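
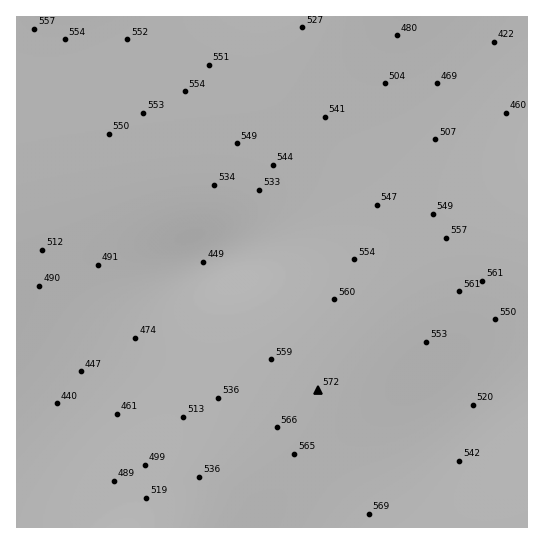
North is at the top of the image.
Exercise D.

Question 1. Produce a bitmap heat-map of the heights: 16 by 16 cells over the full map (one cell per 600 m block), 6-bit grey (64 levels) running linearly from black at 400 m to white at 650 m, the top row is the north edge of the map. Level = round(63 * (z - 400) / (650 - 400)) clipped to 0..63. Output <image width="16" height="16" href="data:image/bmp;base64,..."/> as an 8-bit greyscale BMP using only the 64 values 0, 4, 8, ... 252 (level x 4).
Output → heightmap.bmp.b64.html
<image width="16" height="16" href="data:image/bmp;base64,Qk02BQAAAAAAADYEAAAoAAAAEAAAABAAAAABAAgAAAAAAAABAAATCwAAEwsAAAABAAAAAAAAAAAAAAEBAQACAgIAAwMDAAQEBAAFBQUABgYGAAcHBwAICAgACQkJAAoKCgALCwsADAwMAA0NDQAODg4ADw8PABAQEAAREREAEhISABMTEwAUFBQAFRUVABYWFgAXFxcAGBgYABkZGQAaGhoAGxsbABwcHAAdHR0AHh4eAB8fHwAgICAAISEhACIiIgAjIyMAJCQkACUlJQAmJiYAJycnACgoKAApKSkAKioqACsrKwAsLCwALS0tAC4uLgAvLy8AMDAwADExMQAyMjIAMzMzADQ0NAA1NTUANjY2ADc3NwA4ODgAOTk5ADo6OgA7OzsAPDw8AD09PQA+Pj4APz8/AEBAQABBQUEAQkJCAENDQwBEREQARUVFAEZGRgBHR0cASEhIAElJSQBKSkoAS0tLAExMTABNTU0ATk5OAE9PTwBQUFAAUVFRAFJSUgBTU1MAVFRUAFVVVQBWVlYAV1dXAFhYWABZWVkAWlpaAFtbWwBcXFwAXV1dAF5eXgBfX18AYGBgAGFhYQBiYmIAY2NjAGRkZABlZWUAZmZmAGdnZwBoaGgAaWlpAGpqagBra2sAbGxsAG1tbQBubm4Ab29vAHBwcABxcXEAcnJyAHNzcwB0dHQAdXV1AHZ2dgB3d3cAeHh4AHl5eQB6enoAe3t7AHx8fAB9fX0Afn5+AH9/fwCAgIAAgYGBAIKCggCDg4MAhISEAIWFhQCGhoYAh4eHAIiIiACJiYkAioqKAIuLiwCMjIwAjY2NAI6OjgCPj48AkJCQAJGRkQCSkpIAk5OTAJSUlACVlZUAlpaWAJeXlwCYmJgAmZmZAJqamgCbm5sAnJycAJ2dnQCenp4An5+fAKCgoAChoaEAoqKiAKOjowCkpKQApaWlAKampgCnp6cAqKioAKmpqQCqqqoAq6urAKysrACtra0Arq6uAK+vrwCwsLAAsbGxALKysgCzs7MAtLS0ALW1tQC2trYAt7e3ALi4uAC5ubkAurq6ALu7uwC8vLwAvb29AL6+vgC/v78AwMDAAMHBwQDCwsIAw8PDAMTExADFxcUAxsbGAMfHxwDIyMgAycnJAMrKygDLy8sAzMzMAM3NzQDOzs4Az8/PANDQ0ADR0dEA0tLSANPT0wDU1NQA1dXVANbW1gDX19cA2NjYANnZ2QDa2toA29vbANzc3ADd3d0A3t7eAN/f3wDg4OAA4eHhAOLi4gDj4+MA5OTkAOXl5QDm5uYA5+fnAOjo6ADp6ekA6urqAOvr6wDs7OwA7e3tAO7u7gDv7+8A8PDwAPHx8QDy8vIA8/PzAPT09AD19fUA9vb2APf39wD4+PgA+fn5APr6+gD7+/sA/Pz8AP39/QD+/v4A////AGRkbHyMlJCMkJikrLS4wMxISFBgdIiQmJygpKSgoKSwODQ8UGiAlKCoqKSckIiMmCwsNEhgeJCgqKyomIh8fIgwLDREXHSMnKisqKCQgHyEODQ4RFhwhJikrKyknJCIjEhEREhUYHSImKSoqKScmJhcVFBMRERUcIiYoKikpKCgcGhkWEg4PFh4jJigpKCgoIB8eHRoYFxofIiUmJiYmJSMiIiIhISAhIiQkJCQiISAlJSUlJSUlJSUkIyIgHRsaJSYmJiYmJiYlJCIfGxgUEiYmJicnJyYmJSMgHBcSDgwmJiYmJiYmJSQhHhkTDQkHJycnJiYlIyIhHxwWEAoGBA="/>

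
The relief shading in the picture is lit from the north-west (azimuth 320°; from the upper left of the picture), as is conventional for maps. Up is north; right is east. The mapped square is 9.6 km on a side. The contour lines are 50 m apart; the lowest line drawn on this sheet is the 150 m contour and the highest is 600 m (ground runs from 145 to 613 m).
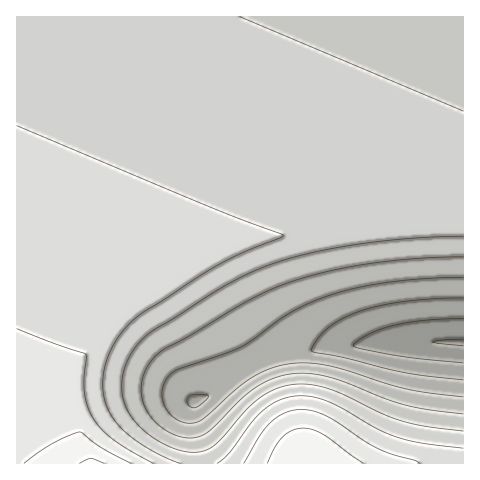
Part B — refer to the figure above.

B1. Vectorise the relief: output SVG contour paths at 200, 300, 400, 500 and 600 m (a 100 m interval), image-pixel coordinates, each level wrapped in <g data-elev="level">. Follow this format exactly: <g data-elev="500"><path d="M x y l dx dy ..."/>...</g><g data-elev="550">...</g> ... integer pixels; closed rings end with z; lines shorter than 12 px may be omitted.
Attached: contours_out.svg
<g data-elev="200"><path d="M463 363l-64-7-38-7-8-3 4-5 12-7 24-9 32-5 38-1"/></g><g data-elev="300"><path d="M463 397l-54-8-73-22-32-4-25 3-22 9-19 13-34 30-9 5-12-1-11-6-8-11-2-12 3-12 10-10 66-24 47-33 31-15 30-9 34-7 40-4 40-2"/></g><g data-elev="400"><path d="M463 431l-36-4-23-5-21-8-53-25-17-4-16-1-20 5-18 9-12 11-25 29-11 9-10 5-13 0-12-3-12-5-12-7-12-10-8-9-5-9-4-11-1-12 1-14 5-12 8-13 10-11 72-46 35-19 40-14 51-11 60-7 59-3"/><path d="M463 111l-223-94"/></g><g data-elev="500"><path d="M153 463l-39-23-12-10-8-11-6-12-3-14-1-15 3-21-2-3-31-11-37-14"/><path d="M419 463l-2-2-25-7-16-6-53-33-11-4-11-2-16 4-14 9-11 13-16 28"/></g><g data-elev="600"><path d="M104 463l-13-5-12 5"/></g>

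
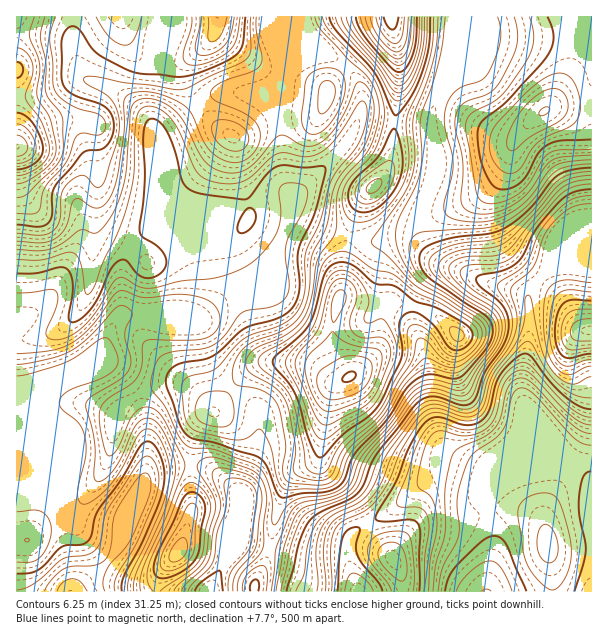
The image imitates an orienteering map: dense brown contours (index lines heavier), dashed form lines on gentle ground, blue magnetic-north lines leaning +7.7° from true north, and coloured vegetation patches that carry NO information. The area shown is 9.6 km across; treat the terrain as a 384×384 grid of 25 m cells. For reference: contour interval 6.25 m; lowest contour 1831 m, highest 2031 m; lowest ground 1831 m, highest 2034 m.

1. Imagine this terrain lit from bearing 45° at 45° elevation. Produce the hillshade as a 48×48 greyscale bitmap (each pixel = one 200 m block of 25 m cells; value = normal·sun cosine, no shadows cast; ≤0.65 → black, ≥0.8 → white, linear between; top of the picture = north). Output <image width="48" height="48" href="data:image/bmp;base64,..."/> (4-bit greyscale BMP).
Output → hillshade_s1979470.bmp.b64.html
<image width="48" height="48" href="data:image/bmp;base64,Qk32BAAAAAAAAHYAAAAoAAAAMAAAADAAAAABAAQAAAAAAIAEAAATCwAAEwsAABAAAAAAAAAAAAAAABEREQAiIiIAMzMzAERERABVVVUAZmZmAHd3dwCIiIgAmZmZAKqqqgC7u7sAzMzMAN3d3QDu7u4A////AFVmVERDREVVQzaIh3iHUyNpmGZVRERWZlVlVFVEM0RVVEZ4h3iGQyR5l2ZVRERWZkVlRFVUM0VndlZ3h4iGQ0aJh2ZVRERWd1ZmVWZlM0V4h1VWd3h2RFeIh2ZVREVnd2ZmVWdlQ0aJh1RGd3d2VWeIh3ZlVEVnd2d2ZndlQ0V4h1Q1d3ZlVnd4iHZlVVZ3d2d2ZmZmVDRoh2Q1ZlRERnd3iHZmVVZ3dmZmVWZmVDRpmGQzRDIjVmd3d3ZmZmZ3dmZmVVZmVDR5l1MSMhE1Z3d3d3ZmZmZ3ZmZmVVVmZDR4dTISMyNXiHd3dmZmZmZmZmZmVUVnUyNWUyIjREV4h3d3ZmZmZmZmZWZmZUVnUyNEMjNEREV3dnd3ZmZVZmZmVWZmZTRnUyIzM0VVQzRmVWZ3ZVRFZmZlRGZmVDRnUyIzRFZVMjRVVVZ2VCJFZmZTM2ZlVEVmUyI0VmZUMiNFVWd2QQFHd2UyImZVVVZmVDNFZmZUISNEVnd1IAJoh1QhI2ZmZmZmVERWZmVDISNFVnhkIBSJhkIBNFVWZmZmVEVmZlQyIjRVZ4dkISaJdTEBRVVVVmZVVVZ3ZUQzM0Vmd4dlMjV3ZTECRUREVWVURWd3ZVVVVVZneIiGQjVmZTESNFVEVVVEVnd3ZmZ3ZmZniImGMjV4h1IiM1VVVVVVZ3d2ZWd3dlVnh4h1M1iaqGMjRWZVVWZVZmZlVWd3ZURXd3dkRovMuWQ0ZlVVVWZlVVVURWZmZDNWdmZlec3cuWRFd1VVVWZUREREVWZmVCJXd3d4rNy6mGVWeFVVRWZURFVVVWZmUyNYiHiavLqXdlVniFVVRWZURVVVVVZlUyRomHiqqYdVVVZnd0RERWZVVmZlVVZlUzV4h3iYd2RERWdmZjNEVWZmZ3ZmVVZmVEVnd3iHZUM0VndmZjNFVVZmZmZmZVZmVVVWZmd2VEM0RndmZjRWZVZmZmZmZVZmZVREVWZmVEMzRWZmZkVndVZnZmZmZVZmZVQzRFZmVURERVZmVVZ3ZVZ3dmZVVVZmZVQzNFZmVVRERVZlRFZ3ZVZ3dmVURFZmZVQzRWd2ZVRERWZlM0VmVVZ3dmVEREVmVUREVnd3ZURERWdkIkVmZlZ4dlVEREVlREVVZmeIZURERWZTIWd3dlZ4dlQzNFZlREVWVVeIdUM0VWZTMoiYdVaIdlQzRGd2VEVmVFaIZTNEVWVERJmYdVeIdUM0Vnd2VEVmVEaIZERVVVVVVYiIdniYZDNFZ3d2VVVmVDV3ZUVmZVVWZoiIiIiHUyNGd3dmVVVnYyNnZVZmZVZnd3eIiHdlMzRWZmZmVVV3YgJXdmZmZWZ3d3eId2VURERVVVVmZVZ3UQFYdmZmVWZ3d4iIdlREVVVERVVmZmd2IAFoh2ZlVVZmZoiIZVRFZlVERVZ2ZmZTAAJpl2ZlVVVmZoiHZURVZmVEVnh2ZmUwAAOKqGZlVVVWZnd3ZURWZmVEVoh2ZlMQABWbqGZlVUVVZmd2ZUVWZmVEV4l2ZkIAACabuGZlVERVZg=="/>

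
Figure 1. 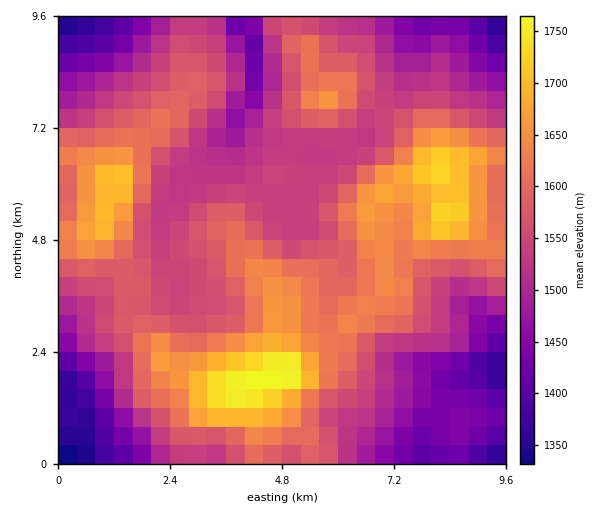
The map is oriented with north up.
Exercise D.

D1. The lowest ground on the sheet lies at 1320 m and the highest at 1790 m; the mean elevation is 1560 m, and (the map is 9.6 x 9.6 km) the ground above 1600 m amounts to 28.7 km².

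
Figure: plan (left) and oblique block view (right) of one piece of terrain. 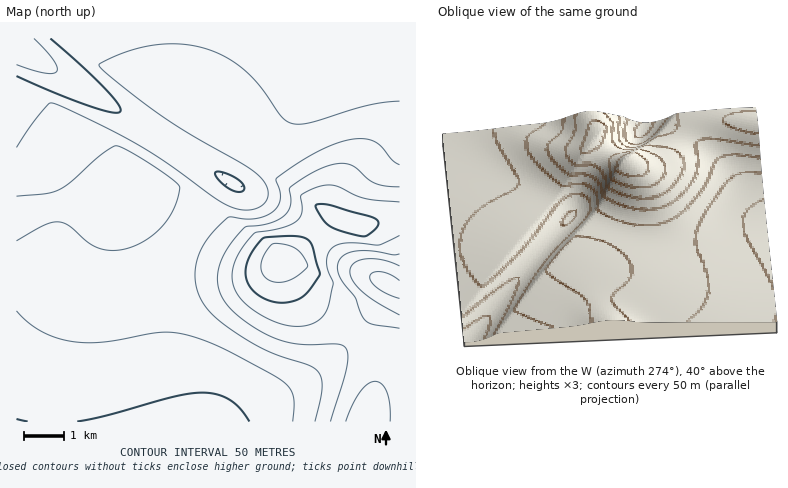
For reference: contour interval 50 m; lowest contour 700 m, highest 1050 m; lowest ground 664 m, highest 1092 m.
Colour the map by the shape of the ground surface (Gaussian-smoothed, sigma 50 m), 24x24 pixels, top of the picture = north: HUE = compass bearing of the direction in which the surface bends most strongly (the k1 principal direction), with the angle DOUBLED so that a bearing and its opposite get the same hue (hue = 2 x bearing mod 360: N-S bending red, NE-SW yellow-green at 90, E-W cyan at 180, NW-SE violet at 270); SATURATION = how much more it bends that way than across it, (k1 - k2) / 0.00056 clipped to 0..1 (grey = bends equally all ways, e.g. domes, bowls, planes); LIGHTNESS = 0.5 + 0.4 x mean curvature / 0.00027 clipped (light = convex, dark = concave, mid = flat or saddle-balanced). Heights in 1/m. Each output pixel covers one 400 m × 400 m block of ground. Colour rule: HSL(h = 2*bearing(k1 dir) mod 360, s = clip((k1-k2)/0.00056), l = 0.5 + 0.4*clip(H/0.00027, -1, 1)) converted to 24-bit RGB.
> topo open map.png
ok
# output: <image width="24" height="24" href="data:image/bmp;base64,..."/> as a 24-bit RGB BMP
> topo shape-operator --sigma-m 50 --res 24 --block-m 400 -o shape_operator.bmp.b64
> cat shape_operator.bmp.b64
<image width="24" height="24" href="data:image/bmp;base64,Qk32BgAAAAAAADYAAAAoAAAAGAAAABgAAAABABgAAAAAAMAGAAATCwAAEwsAAAAAAAAAAAAAg35+g39+g39+g39+gn9+gn9+gX9/gX+Af36AfX2Be32CeH2DdnyEdX2FdH+EcYKDa4KBX36AV3iAaYWGqaOHzreWwKSPk3qPg35+g39+g39+g4B+goB+goB/gX9/gH9/f3+Afn+Ae36AeX1/d3t+dnl7dXlzdHpubHlnXnZmU3dtWYByip51xLeLwqSMnHqIg35+g39+g39+g4B+g4B/goB/gYB/gX9/gH9/f35+fH19e3l7eXR2eW5uem1mfHNfe3xaY3hVS3ZTSX9dX5pbsbd6vKSEoHiBg35+g39+g4B/g4B/g4B/goB/gYB/gX9/gX5/gHx+f3l7fXJ3e2pvfGFlf15ag2tYh4FXcYZUSoNLQYdWSZhYg6tnr6V7nnd5hH9/hH9/hIB/g4B/g4F/goGAgYCAgX+AgX2BgnqBg3N+gWp4f2BwgFpohVtfjnBjlZBqfplqWptkR5trRZ1rWqJhlZ52lnd2hH+AhH9/hIB/hICAg4GAg4GAgYGAgH+BgHyCgnaEiG2HiWKDiVp9iFx2jGp0k4l+kZ+LjKaSfKmUXayUTKaNWZuAc450eoSYhH+BhICAhICAhICAhIGAg4GAgoGBf3+BfHqDe3KGgWeMi1yTmFmXl2SOkn2Cj6CHiK2OjqybjKyfdaulWqSmW5OWf9/Zqv/7hICBhICBhYCBhYGAhIGBhIKBgoGBf4CCeXqDcW+Hb2KOeVebkVipqHCqpYqRpK2Hh69wcKlmcqxybqCFXq+uof/9HNntVRMdgIJ+g4CAhYGBhYGBhYGBhIKBg4KCgIGCeX2DbXSHXmSOV1Kcclexo3e8wZe4wKGctLKJg65qaqxTce++Wf/ZPxYSKQsKOw0OboNxfIJ8g4KBhYGBhYKChYKChIKCgYKCe4GDb32GXXWLTWqVTGGrem+8wp3O27XQ07C7qtSyzP/zscsNLA8HKhEJKRQKKhYMVoVrbYR2e4N9g4OBhYKChYKChIKCg4KDfoKDdIKFYYGHTICMQYGWT4OsiYa61rTZ0uf5zN7/3w1flgo7aAwlRw8VbY4be//VVY2TY4mEcoWAfYOBg4OChYKDhYKDhIODgYODeoSEa4WEVYeCQIiAPI6GX9jOzP/79GOR/wpV+wB15ASV7QrCzOD/zO//coq0dGezZ3OacH+MeoOGgIOEhIODhYODhYODhIKDf4ODdoSCZIV9S5GAbf/lH/7EUigfjBkVxQYSyAoutFz5zPD/sbDzwKHsvJ/osW66kXCmf3SVe3qLf3+Gg4KEhYOEhYOEhIOEgoKDfoODf9bNnv/zaGsiIhYRKBkRUiAUrigTzP/utfDfbpN+ZYWcgnWxrobMnWZ3m3CNlHaTiXuNhX+IhYKGhYOFhYOEhYOEgpqax/35RfXmWBkdQRUWLBYSJhgRD+yIxv/xw7aHt412m5FiWntOS3JKaHldiHppinVxinh8iXyEiH+Fh4GFhoKEh4OGneTer//5jiArZBYdXhUcUxYadCwhgP/pRuq9VYpZnppxt4d8s3p2kHlnXHJSTWtFgoN1hIF4hX97hX9+hoCBhoGDhKqnzP/7MuzjahcfZxUdZRUdaBkhU/rrrf71XJOCToFlS4NZZYxcn49ys3p6rXaEjXB9ZXRof4F+gYJ/g4J/hIKAgYiCqu/olv/1fx0maBUdZxQcZxUduR8yxv/6h8rGeoGBcIF7YYFwVIFjU4NXdIthm4dwqHZ7onSKjnGNgIKBgIKBgoKBhbq0zP/62h4haRYdaBUcaBUccxojev/0tvfxgIiLgn+Dfn6BeoCAcoB7ZoFwXIFjX4NcfIlllIFvmnR5lnSIf4KBf4uJtPfwdf/vcRsiZhUbZhQbaBUc3hwuzP/7hbm1hICChICDg3+DgX+Cfn6Be4CAdIB7a4ByZYFnbIJlgIZrjH5yjnV5h8vEwv/5siAoZBYcZBUbZRUbfR0kl//1qO7ohIeBhICBhICBhICCg3+Cgn+CgX6Cfn2Be3+Ad398cX91bYBtdIFtgINxhX11U/nlZxkfYhUbYhUaZRYcL+3RzP/6gaeihIGAhIGAhICAhICBg3+Bg3+Bgn+Cgn6CgH6Bfn2AfH5/eX99dn94dH90eIB0f4F2YBUbYBUaYRUaix8mrP/3l+Lag4SAg4KAhIGAhIGAhIB/g3+Ag3+Ag3+Bgn6Bgn6BgX6BgH6Bfn2AfX5/e39+eX97eH94e394XxUaZBgdR/biw/34fpiTgoJ/g4N/g4J/g4F/g4F/g4B/g39/g39/g3+Agn6Agn6BgX6BgX6Bf32Afn2AfX5/fH9/e399e397"/>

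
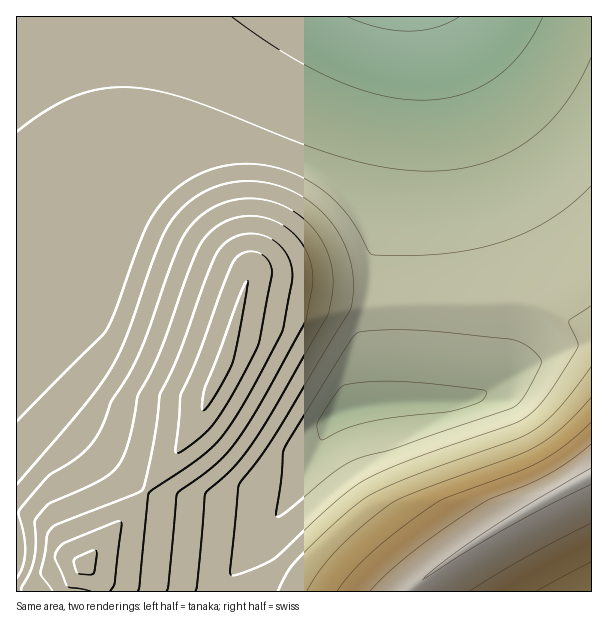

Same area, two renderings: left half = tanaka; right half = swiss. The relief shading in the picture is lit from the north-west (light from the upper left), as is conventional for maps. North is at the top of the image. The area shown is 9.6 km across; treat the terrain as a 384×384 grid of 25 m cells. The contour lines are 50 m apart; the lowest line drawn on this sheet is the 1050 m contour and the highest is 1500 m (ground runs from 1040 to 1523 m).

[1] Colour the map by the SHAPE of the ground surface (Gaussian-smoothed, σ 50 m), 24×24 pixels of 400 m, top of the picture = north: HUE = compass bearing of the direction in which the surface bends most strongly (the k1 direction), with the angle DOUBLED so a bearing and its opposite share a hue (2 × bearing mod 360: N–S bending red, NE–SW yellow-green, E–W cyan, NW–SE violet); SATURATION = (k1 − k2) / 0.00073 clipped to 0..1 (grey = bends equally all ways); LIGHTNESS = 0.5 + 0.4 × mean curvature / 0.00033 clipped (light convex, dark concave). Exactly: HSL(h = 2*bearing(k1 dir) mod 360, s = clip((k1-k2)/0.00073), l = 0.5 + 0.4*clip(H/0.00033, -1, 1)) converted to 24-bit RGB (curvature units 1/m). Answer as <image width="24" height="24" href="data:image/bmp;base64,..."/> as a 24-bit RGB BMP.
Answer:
<image width="24" height="24" href="data:image/bmp;base64,Qk32BgAAAAAAADYAAAAoAAAAGAAAABgAAAABABgAAAAAAMAGAAATCwAAEwsAAAAAAAAAAAAA/8rttT3Q/M/WtP7Pc42weXmpgIKofHunJ4mTUWC7OE23ioKef46Of42Lf4uHgImF6KPS2I/GgX2AgH2AgH6AgH6AgH6AgH6ARnQm/NTO0fX6+MPVanV/dHWDgIJ+enqAdXiAGV5MO3F2b2CxtYiwgIqHf4eDf4WCf4SBzI3A87Hqln2UgH6AgH6AgH6AgH6AM8OYqPmrbYhv7Juz5Iq0b3WDf4J/eXuBeHeBa3mAGVpOM3Jig3OXu4qrgIGJf4SBf4OBf4KBl4CW8rDt2ZHWgn6DgH6AgH6AiM/Zorp7d4FsboBj9pywwmiKgoNpeX9kcHZ/enWBUH17KmxjM3ZTcZJ+vZK7j4e0hISwg4WvgoWugoKuyJfe+Mr8uoS9gH6Bf4KAt655gHtrf3NgelFE/3CGq3QncnwvS3cjH2ohboN5JnFvYIJ+NoJNXZ1ggoyCgYWMgIONf4GNfoCNe3qRjHGn9bL4+sT7OHdhuZJ9gW5rf2Rpfll5kGuN/8zZmJaDgpuBb5R8GWs4U4dzIWtxfo9+Ro1MQ4JJfYR9gIKBf4KBfoCBeHeBeGqBgW19vnyYL3JaRplkrXCDgGl4emV+enJ+v36K/s3OgqCIf42KeoiGIm88CVBAa4+ChIqAZoVnNXk7YoJlf4KCfoCBdXCBf19/gGhvhXZwfoB/ImlRkFept3K3hGmRf3KChHV+/9bMuJ6Kf4eIfoGGfHyENW9NBS4UVG4iaHQscHYzPV0WMFASaXM0ZEc1elBKgXVkhIFtf4CAeoB+GmBOgW+GlXSnh3iugXyuzJKv/9PMfoKGfX6EfXuEeneEHUJmdH99en9ofH9efn9bcnxSOWgjGU0cSHpIcINjeoVsf4CAf4CAZX98JWNjgHNxgHd0gHl2gHt4/9jMtYWpf3yEfXqDe3iCJkhua3OBfH2BfX6Bfn+Bf4CBgIGBWntzJWYyN3c0a4pmf4CAf4CAf4CAJFZnbHN+gHt3gH15gH5778mo2aaWuoS8k3qbfHmBUWR9OVh4fH2BfX6Cfn+Cf4CBgIGBcXOCaHaBWH9jK70rf4CAf4CAf4CAVm1+Olt1gH98gIB+f4B/oJGA/eXOgn5/nH+kn4C2jnu0GkmigX6pfn6kfn+if4ChgYCfdHScb4qrfLe9fpeSf4CAf4CAf4CAfH6AIkdqf4GBf4KCf4ODgIWF/+PMgoJ8fYaLfoqVf4ubH0KHfH2Wfn+bfn+dfn6ef36ffn2jfYOVf32CgH2Bf4CAf4CAf4CAf4CAIklrfYKEf4SFf4WHf5OV+fPSy6vjioe9goKqgIGgJCOCeXyCfoCCfn+CfX6Cfn2Cfn2Bf32BgH2BgX2Bf4CAf4CAf4CAf4CAOmB5VXWHf4+SgKOlhr+qt9iWzZCXtYazmYKmjYGeRCB7fX+CfoCCfX6CfX2Cfn2CfnyBf3yBgHyBgX2Bf4CAf4CAf4CAf4GAdX6BIHB9gJ+bgKaWgq+FprWEsZiFqISQoIObl2+cYyV0foCCfX+CfX2CfXyCfnyBf3yBgHyBgXyBgXyBf4B/f4CAf4CAf4GAf4GANXttQpdygKCHh6SAnKaCpJiDn4WDm3+Kdhxbf26DfYCCfX6CfHyCfXyBfnyBf3uBgHuBgXyBgXyBf4B/f4B/f4GAf4GAf4GAfoJ/L3tGKYcmfp9slp5/nJZ+mWRRchwngl5vfYGCfX+CfH2CfHyBfXuBfnuBf3uBgHuBgXuBgXyAf4B/f4F/f4F/f4GAf4KAf4KAf4OAaoRlUHkqa3cjdmIlfVg+f4N6fYKDfYCCfH6CfHyBfHuBfXqBfnqBf3qBgHqBgXuAgXuAf4B/f4F/f4F/f4J/f4KAf4OAf4OAf4SAf4SAfoSBfoSBfoSCfoOCfYGCfH+CfH2Be3uBfHqBfXqAfnmAf3qBgXqBgXqAgXt/f4F/f4F/f4F/f4J/f4N/f4OAf4SAf4SAf4SAfoSBfoSBfoOCfYOCfYGCfH6Be3yBe3qAfHmAfXmAfnmAgHmAgHqAgXp/gXt+f4F/f4F/f4J/f4J/f4N/f4R/f4SAf4SAfoSAfoSAfoSBfoOBfYKCfH+Be32Ae3qAe3mAfHmAfXiAfniAgHmAgHl/gXp+gXt9f4F/f4J/f4J/f4N/f4N/f4R/f4R/foV/foSAfoSAfoOBfYKBfYGBfH6Ae3uAe3p/e3h/fHh/fXd/f3h/gHh/gHl+gHp9gXt9gIF/gIJ/f4J/f4N/f4R/f4R/f4V/foV/foR/foSAfoOAfYKAfICAe31/enp/e3l/e3d/fHd/fXd/f3d/f3h+gHl9gHp9gXt8"/>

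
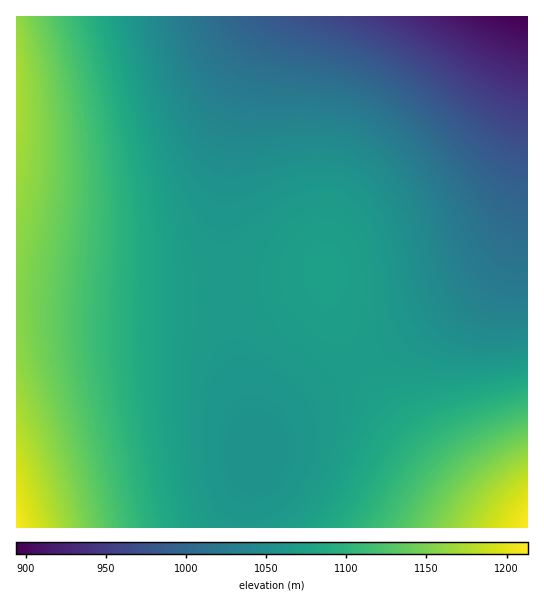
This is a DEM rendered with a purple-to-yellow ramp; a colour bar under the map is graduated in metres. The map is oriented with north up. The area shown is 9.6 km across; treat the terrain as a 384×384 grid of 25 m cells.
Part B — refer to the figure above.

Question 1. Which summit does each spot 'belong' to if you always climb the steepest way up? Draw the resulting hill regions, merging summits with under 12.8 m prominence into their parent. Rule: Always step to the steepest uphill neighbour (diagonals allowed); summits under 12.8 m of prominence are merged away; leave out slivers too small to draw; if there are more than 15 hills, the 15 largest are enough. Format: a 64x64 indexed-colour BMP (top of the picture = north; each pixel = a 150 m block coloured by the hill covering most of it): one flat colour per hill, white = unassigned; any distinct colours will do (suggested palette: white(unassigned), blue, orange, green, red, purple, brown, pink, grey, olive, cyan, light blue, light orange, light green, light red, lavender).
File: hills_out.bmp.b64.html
<image width="64" height="64" href="data:image/bmp;base64,Qk12CAAAAAAAAHYAAAAoAAAAQAAAAEAAAAABAAQAAAAAAAAIAAATCwAAEwsAABAAAAAAAAAA////ALR3HwAOf/8ALKAsACgn1gC9Z5QAS1aMAMJ34wB/f38AIr28AM++FwDox64AeLv/AIrfmACWmP8A1bDFADMzMzMzMzMzMzMzMzMzERERERERERERERERERERERERMzMzMzMzMzMzMzMzMzMxEREREREREREREREREREREREzMzMzMzMzMzMzMzMzMzERERERERERERERERERERERETMzMzMzMzMzMzMzMzMzMRERERERERERERERERERERERMzMzMzMzMzMzMzMzMzMxEREREREREREREREREREREREzMzMzMzMzMzMzMzMzMzERERERERERERERERERERERETMzMzMzMzMzMzMzMzMzMRERERERERERERERERERERERMzMzMzMzMzMzMzMzMzMzEREREREREREREREREREREREzMzMzMzMzMzMzMzMzMzMRERERERERERERERERERERETMzMzMzMzMzMzMzMzMzMxERERERERERERERERERERERMzMzMzMzMzMzMzMzMzMzEREREREREREREREREREREREzMzMzMzMzMzMzMzMzMzMRERERERERERERERERERERETMzMzMzMzMzMzMzMzMzMxERERERERERERERERERERERMzMzMzMzMzMzMzMzMzMxEREREREREREREREREREREREzMzMzMzMzMzMzMzMzMzERERERERERERERERERERERETMzMzMzMzMzMzMzMzMzMRERERERERERERERERERERERMzMzMzMzMzMzMzMzMzMREREREREREREREREREREREREzMzMzMzMzMzMzMzMzMxERERERERERERERERERERERETMzMzMzMzMzMzMzMzMzERERERERERERERERERERERERMzMzMzMzMzMzMzMzMzMREREREREREREREREREREREREzMzMzMzMzMzMzMzMzMRERERERERERERERERERERERETMzMzMzMzMzMzMzMzMxERERERERERERERERERERERERMzMzMzMzMzMzMzMzMzEREREREREREREREREREREREREzMzMzMzMzMzMzMzMzMRERERERERERERERERERERERETMzMzMzMzMzMzMzMzMxERERERERERERERERERERERERMzMzMzMzMzMzMzMzMxEREREREREREREREREREREREREzMzMzMzMzMzMzMzMzERERERERERERERERERERERERETMzMzMzMzMzMzMzMiIRERERERERERERERERERERERERIiIiIiIiIiIiIiIiIhEREREREREREREREREREREREREiIiIiIiIiIiIiIiIiERERERERERERERERERERERERESIiIiIiIiIiIiIiIiIRERERERERERERERERERERERERIiIiIiIiIiIiIiIiIhEREREREREREREREREREREREREiIiIiIiIiIiIiIiIiERERERERERERERERERERERERESIiIiIiIiIiIiIiIiIRERERERERERERERERERERERERIiIiIiIiIiIiIiIiIhEREREREREREREREREREREREREiIiIiIiIiIiIiIiIiERERERERERERERERERERERERESIiIiIiIiIiIiIiIiIRERERERERERERERERERERERERIiIiIiIiIiIiIiIiIhEREREREREREREREREREREREREiIiIiIiIiIiIiIiIiERERERERERERERERERERERERESIiIiIiIiIiIiIiIiIRERERERERERERERERERERERERIiIiIiIiIiIiIiIiIhEREREREREREREREREREREREREiIiIiIiIiIiIiIiIiERERERERERERERERERERERERESIiIiIiIiIiIiIiIiIRERERERERERERERERERERERERIiIiIiIiIiIiIiIiIhEREREREREREREREREREREREREiIiIiIiIiIiIiIiIiERERERERERERERERERERERERESIiIiIiIiIiIiIiIiIhERERERERERERERERERERERERIiIiIiIiIiIiIiIiIiEREREREREREREREREREREREREiIiIiIiIiIiIiIiIiIRERERERERERERERERERERERESIiIiIiIiIiIiIiIiIhERERERERERERERERERERERERIiIiIiIiIiIiIiIiIiEREREREREREREREREREREREREiIiIiIiIiIiIiIiIiIRERERERERERERERERERERERESIiIiIiIiIiIiIiIiIiERERERERERERERERERERERERIiIiIiIiIiIiIiIiIiIREREREREREREREREREREREREiIiIiIiIiIiIiIiIiIhERERERERERERERERERERERESIiIiIiIiIiIiIiIiIiERERERERERERERERERERERERIiIiIiIiIiIiIiIiIiIhEREREREREREREREREREREREiIiIiIiIiIiIiIiIiIiERERERERERERERERERERERESIiIiIiIiIiIiIiIiIiIRERERERERERERERERERERERIiIiIiIiIiIiIiIiIiIiEREREREREREREREREREREREiIiIiIiIiIiIiIiIiIiIRERERERERERERERERERERESIiIiIiIiIiIiIiIiIiIiERERERERERERERERERERERIiIiIiIiIiIiIiIiIiIiIREREREREREREREREREREREiIiIiIiIiIiIiIiIiIiIiERERERERERERERERERERESIiIiIiIiIiIiIiIiIiIiIRERERERERERERERERERER"/>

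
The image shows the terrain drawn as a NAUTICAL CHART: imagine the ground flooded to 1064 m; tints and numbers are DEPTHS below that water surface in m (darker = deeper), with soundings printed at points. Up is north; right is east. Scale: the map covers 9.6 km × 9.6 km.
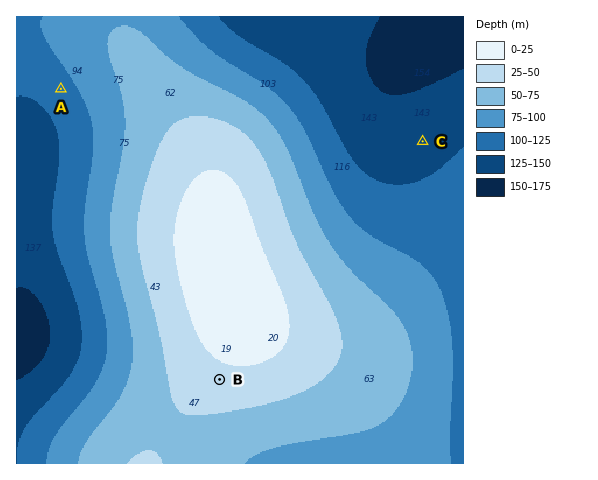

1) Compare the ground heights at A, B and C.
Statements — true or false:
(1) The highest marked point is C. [false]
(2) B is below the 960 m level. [false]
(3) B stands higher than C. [true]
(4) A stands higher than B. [false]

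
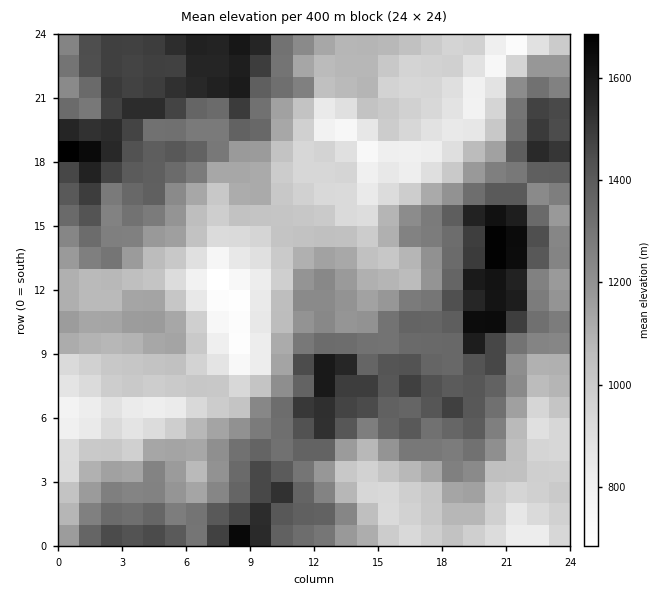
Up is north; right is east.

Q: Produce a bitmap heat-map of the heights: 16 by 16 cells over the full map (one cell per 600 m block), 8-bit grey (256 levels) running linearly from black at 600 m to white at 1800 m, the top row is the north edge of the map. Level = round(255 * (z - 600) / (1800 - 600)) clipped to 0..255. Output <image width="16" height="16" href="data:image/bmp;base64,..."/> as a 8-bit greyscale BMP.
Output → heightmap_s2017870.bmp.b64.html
<image width="16" height="16" href="data:image/bmp;base64,Qk02BQAAAAAAADYEAAAoAAAAEAAAABAAAAABAAgAAAAAAAABAAATCwAAEwsAAAABAAAAAAAAAAAAAAEBAQACAgIAAwMDAAQEBAAFBQUABgYGAAcHBwAICAgACQkJAAoKCgALCwsADAwMAA0NDQAODg4ADw8PABAQEAAREREAEhISABMTEwAUFBQAFRUVABYWFgAXFxcAGBgYABkZGQAaGhoAGxsbABwcHAAdHR0AHh4eAB8fHwAgICAAISEhACIiIgAjIyMAJCQkACUlJQAmJiYAJycnACgoKAApKSkAKioqACsrKwAsLCwALS0tAC4uLgAvLy8AMDAwADExMQAyMjIAMzMzADQ0NAA1NTUANjY2ADc3NwA4ODgAOTk5ADo6OgA7OzsAPDw8AD09PQA+Pj4APz8/AEBAQABBQUEAQkJCAENDQwBEREQARUVFAEZGRgBHR0cASEhIAElJSQBKSkoAS0tLAExMTABNTU0ATk5OAE9PTwBQUFAAUVFRAFJSUgBTU1MAVFRUAFVVVQBWVlYAV1dXAFhYWABZWVkAWlpaAFtbWwBcXFwAXV1dAF5eXgBfX18AYGBgAGFhYQBiYmIAY2NjAGRkZABlZWUAZmZmAGdnZwBoaGgAaWlpAGpqagBra2sAbGxsAG1tbQBubm4Ab29vAHBwcABxcXEAcnJyAHNzcwB0dHQAdXV1AHZ2dgB3d3cAeHh4AHl5eQB6enoAe3t7AHx8fAB9fX0Afn5+AH9/fwCAgIAAgYGBAIKCggCDg4MAhISEAIWFhQCGhoYAh4eHAIiIiACJiYkAioqKAIuLiwCMjIwAjY2NAI6OjgCPj48AkJCQAJGRkQCSkpIAk5OTAJSUlACVlZUAlpaWAJeXlwCYmJgAmZmZAJqamgCbm5sAnJycAJ2dnQCenp4An5+fAKCgoAChoaEAoqKiAKOjowCkpKQApaWlAKampgCnp6cAqKioAKmpqQCqqqoAq6urAKysrACtra0Arq6uAK+vrwCwsLAAsbGxALKysgCzs7MAtLS0ALW1tQC2trYAt7e3ALi4uAC5ubkAurq6ALu7uwC8vLwAvb29AL6+vgC/v78AwMDAAMHBwQDCwsIAw8PDAMTExADFxcUAxsbGAMfHxwDIyMgAycnJAMrKygDLy8sAzMzMAM3NzQDOzs4Az8/PANDQ0ADR0dEA0tLSANPT0wDU1NQA1dXVANbW1gDX19cA2NjYANnZ2QDa2toA29vbANzc3ADd3d0A3t7eAN/f3wDg4OAA4eHhAOLi4gDj4+MA5OTkAOXl5QDm5uYA5+fnAOjo6ADp6ekA6urqAOvr6wDs7OwA7e3tAO7u7gDv7+8A8PDwAPHx8QDy8vIA8/PzAPT09AD19fUA9vb2APf39wD4+PgA+fn5APr6+gD7+/sA/Pz8AP39/QD+/v4A////AH2trKie0b2elG9MUV5JMEZmjY6GgaC/rItWSFZwXEdSTWxxfmyWrZt5U2Z3j3JZTTVIQlhshJSpuoifnJ6TWkUuQDw7TleCr8a3pq+1oHJWRVNZXE4wSZ/TsrOppLN7Z29qb3RKGUCFlJGbn6/MmottaHVmMxQ/fIR3iJq62b2GbnNkSyYeOW+Ba2B2q9vBgYuUg3BOPU5eY1ltiaLb1pGomZyEX1tfVU4+ZoSnzLuCureom4FqZ0tLNDZFZ5CXod3PraSfiHtRQSY3NERnrsGotMGymK2RXi1MVUY0QKK4j7i6wc3QpopgZ0xLPy5/i5m7usLK1LyCamZfU08zMVw="/>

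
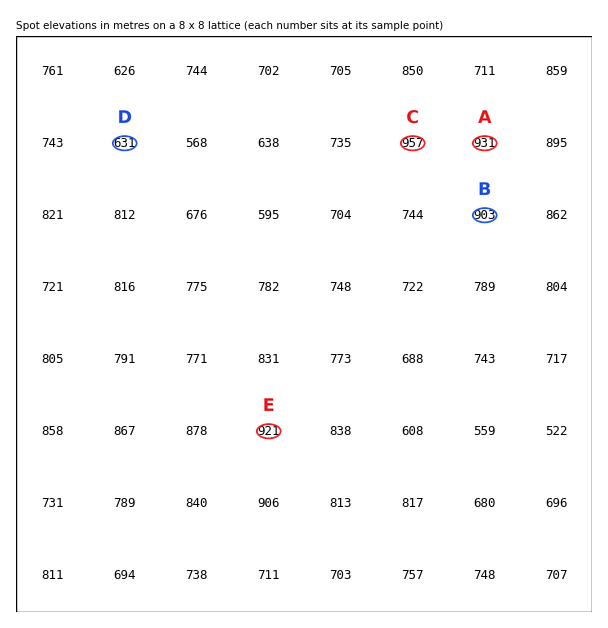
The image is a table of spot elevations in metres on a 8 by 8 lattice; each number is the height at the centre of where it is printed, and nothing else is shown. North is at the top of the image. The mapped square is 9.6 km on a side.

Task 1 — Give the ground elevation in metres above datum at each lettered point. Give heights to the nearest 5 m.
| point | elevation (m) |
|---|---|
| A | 930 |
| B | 905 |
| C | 955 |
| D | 630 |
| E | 920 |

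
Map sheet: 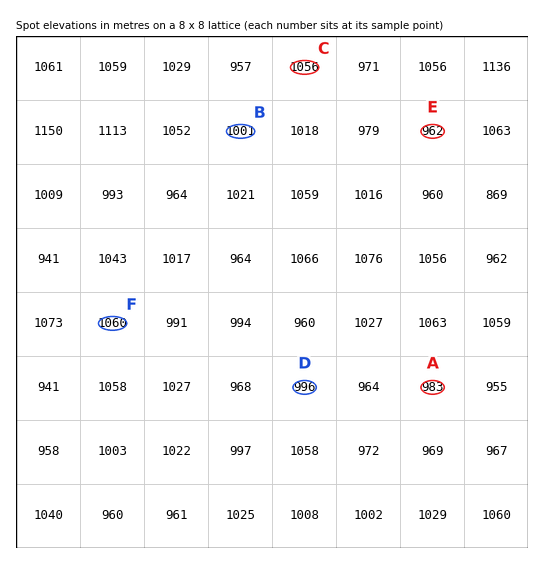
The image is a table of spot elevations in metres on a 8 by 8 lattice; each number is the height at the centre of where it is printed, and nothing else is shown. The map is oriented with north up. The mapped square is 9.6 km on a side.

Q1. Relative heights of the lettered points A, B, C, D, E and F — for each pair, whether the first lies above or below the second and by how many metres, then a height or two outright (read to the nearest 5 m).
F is above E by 100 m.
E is below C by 95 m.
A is below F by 75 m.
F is above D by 65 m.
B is below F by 60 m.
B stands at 1000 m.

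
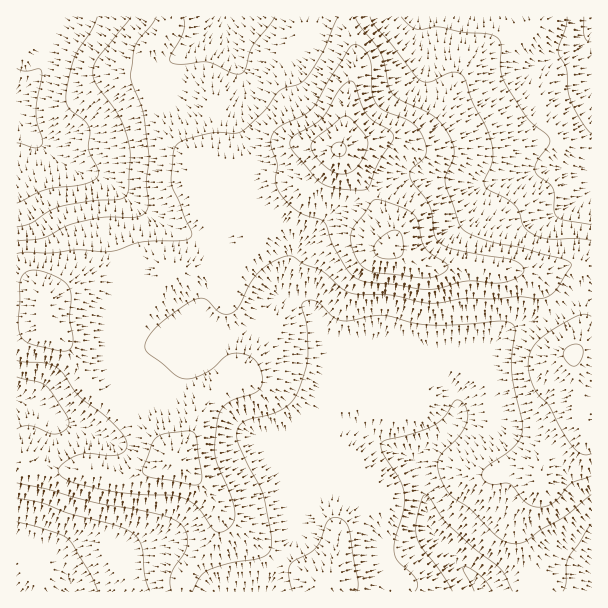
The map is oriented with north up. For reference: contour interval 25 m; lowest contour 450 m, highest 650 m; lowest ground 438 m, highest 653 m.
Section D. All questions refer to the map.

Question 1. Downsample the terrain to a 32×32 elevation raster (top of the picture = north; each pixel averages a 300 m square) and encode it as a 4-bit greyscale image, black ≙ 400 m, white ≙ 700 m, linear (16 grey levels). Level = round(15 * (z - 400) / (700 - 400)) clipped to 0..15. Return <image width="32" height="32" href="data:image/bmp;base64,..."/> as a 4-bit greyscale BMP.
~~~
<image width="32" height="32" href="data:image/bmp;base64,Qk12AgAAAAAAAHYAAAAoAAAAIAAAACAAAAABAAQAAAAAAAACAAATCwAAEwsAABAAAAAAAAAAAAAAABEREQAiIiIAMzMzAERERABVVVUAZmZmAHd3dwCIiIgAmZmZAKqqqgC7u7sAzMzMAN3d3QDu7u4A////ADMzRFVnZmZnd3ZVVDI0REMzNEVVZmZmZnd2VUQzRERDMzRVVWZ3dmZnZVVDNEVUREREVVZmeHdmZmZVM0VVVURFVWZmd4h3ZmZmZURVZmZVZmd3iIiIdmZmZmVEVmZ3ZXd4iImZl3ZmZmZVRWZmd3Z3eIiJmYdmZmZmVEVWZnd3dmd3iZmHZmZmZVVVVWZ3eGZneIiIh2ZmZlVVVVVmd4hmZ4iIiIh3dmZmZmVVZniIZniIiIiIiHZmZmZVVmZ4iHeIiIh3eId3ZmZmZVZmeJmJmIiHd3d3d2ZmZmZmZniZmZiIiHd3d3dmZmZmZmZ3iJmYiIiHd3d2ZnZnd3d3d3eZmYiIiIiHdmd3iIiIiIh3mZiIiIiIh3d4iaqqmZmId4iIiIiIiIiHiJu7upmZiHdnd3d3iIiIiImru6mId3ZmVWZnd3eIiIiZqruoh3dlVURVVWZ4iIiJmaqqmHd2ZVQ0RERXeIiImqqqqZh2ZlVUMzNEVniIiJqru6mYd2ZVRDMzRFZ4iIiavMupmHdmVVQjNERWd3iImrzLqph3ZlVUIzRFZnd3d4mbupmHdmVVRCNEVWZnd3eIiqmHd3ZlVUMjNFZmZndnd4mph2ZmVVRDMzRWZmZmZ3d4mXZmZlVEQzM0RWdmZmZ3eJh2VVVVVEMzM0VWdmVWd3eHZVVVVVVD"/>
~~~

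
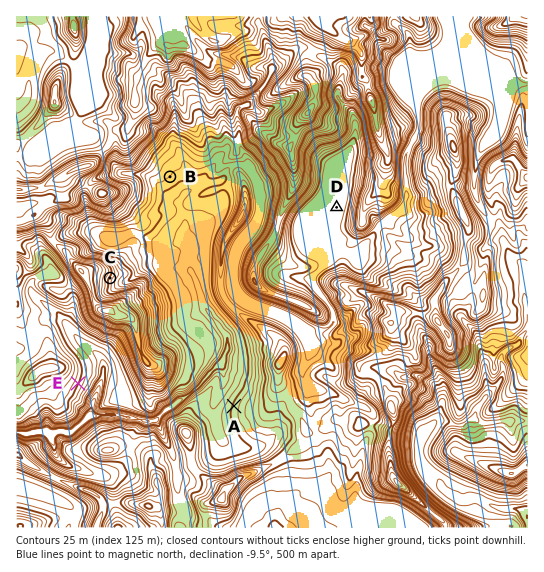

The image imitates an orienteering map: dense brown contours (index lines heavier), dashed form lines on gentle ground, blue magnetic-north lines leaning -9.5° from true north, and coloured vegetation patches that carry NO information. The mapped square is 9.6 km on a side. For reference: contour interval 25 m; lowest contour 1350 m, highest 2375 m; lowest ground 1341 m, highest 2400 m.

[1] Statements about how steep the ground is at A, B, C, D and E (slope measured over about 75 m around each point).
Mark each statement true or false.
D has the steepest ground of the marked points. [false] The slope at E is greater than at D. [true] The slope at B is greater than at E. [false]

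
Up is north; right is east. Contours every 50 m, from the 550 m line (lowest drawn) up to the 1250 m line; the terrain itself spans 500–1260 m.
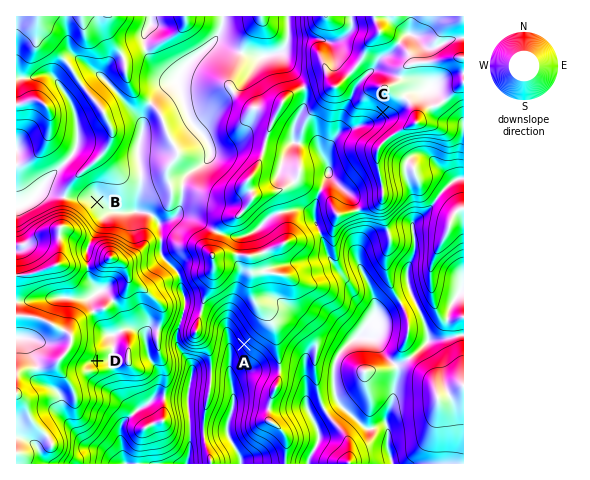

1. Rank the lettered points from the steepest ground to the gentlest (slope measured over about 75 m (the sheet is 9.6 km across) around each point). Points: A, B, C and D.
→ A C D B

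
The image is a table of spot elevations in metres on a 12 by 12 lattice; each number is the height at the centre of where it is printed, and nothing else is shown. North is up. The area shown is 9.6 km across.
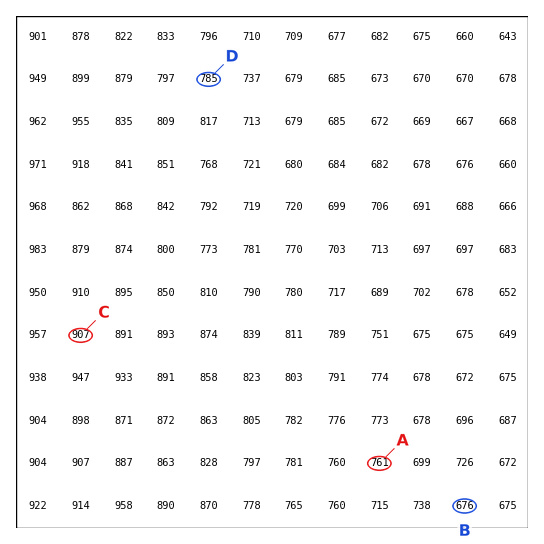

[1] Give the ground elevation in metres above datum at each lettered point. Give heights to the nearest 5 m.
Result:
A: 760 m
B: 675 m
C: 905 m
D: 785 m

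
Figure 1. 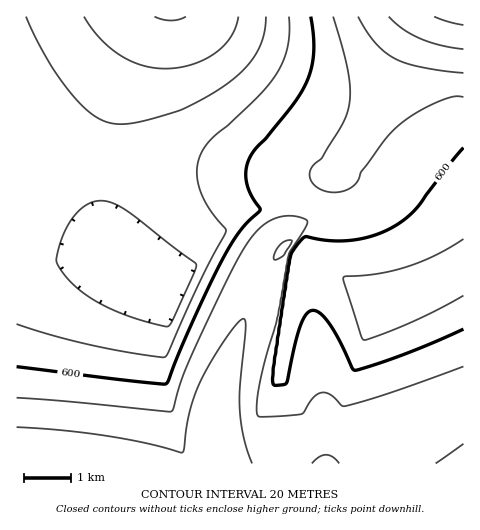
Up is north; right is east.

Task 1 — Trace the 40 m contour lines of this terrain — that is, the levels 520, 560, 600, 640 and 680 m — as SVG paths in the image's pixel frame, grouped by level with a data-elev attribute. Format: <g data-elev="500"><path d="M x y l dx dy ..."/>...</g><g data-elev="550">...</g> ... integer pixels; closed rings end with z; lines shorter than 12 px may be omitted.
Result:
<g data-elev="520"><path d="M186 17l-7 3-8 0-17-3"/></g><g data-elev="560"><path d="M162 326l-35-10-29-14-22-15-16-18-4-10 7-23 10-18 12-12 7-4 9-1 8 1 9 4 16 10 62 48-2 9-22 49-4 4z"/><path d="M266 17l-2 18-7 18-12 15-17 15-22 14-26 13-37 11-23 3-11-1-11-5-11-8-12-12-25-34-14-25-10-22"/></g><g data-elev="600"><path d="M463 329l-58 25-50 16-3-2-12-27-12-19-9-10-5-2-3 1-6 5-6 14-12 53-9 2-5-1 0-16 15-102 3-13 7-9 8-7 27 4 27-2 17-5 17-7 12-9 11-10 46-60"/><path d="M311 17l2 18 1 17-2 15-5 14-15 25-39 46-6 13-1 10 1 11 4 9 9 15-19 20-18 28-31 66-25 59-3 1-27-2-120-15"/></g><g data-elev="640"><path d="M252 463l-8-25-4-29 0-24 6-57-2-9-6 3-13 17-25 44-10 29-6 36-2 5-36-10-40-7-44-6-45-3"/><path d="M339 463l-6-6-7-2-7 2-7 6"/><path d="M274 259l3 1 7-5 8-14-6 0-6 4-5 7z"/><path d="M358 17l17 25 9 10 11 6 24 9 44 6"/></g><g data-elev="680"><path d="M434 17l14 5 15 3"/></g>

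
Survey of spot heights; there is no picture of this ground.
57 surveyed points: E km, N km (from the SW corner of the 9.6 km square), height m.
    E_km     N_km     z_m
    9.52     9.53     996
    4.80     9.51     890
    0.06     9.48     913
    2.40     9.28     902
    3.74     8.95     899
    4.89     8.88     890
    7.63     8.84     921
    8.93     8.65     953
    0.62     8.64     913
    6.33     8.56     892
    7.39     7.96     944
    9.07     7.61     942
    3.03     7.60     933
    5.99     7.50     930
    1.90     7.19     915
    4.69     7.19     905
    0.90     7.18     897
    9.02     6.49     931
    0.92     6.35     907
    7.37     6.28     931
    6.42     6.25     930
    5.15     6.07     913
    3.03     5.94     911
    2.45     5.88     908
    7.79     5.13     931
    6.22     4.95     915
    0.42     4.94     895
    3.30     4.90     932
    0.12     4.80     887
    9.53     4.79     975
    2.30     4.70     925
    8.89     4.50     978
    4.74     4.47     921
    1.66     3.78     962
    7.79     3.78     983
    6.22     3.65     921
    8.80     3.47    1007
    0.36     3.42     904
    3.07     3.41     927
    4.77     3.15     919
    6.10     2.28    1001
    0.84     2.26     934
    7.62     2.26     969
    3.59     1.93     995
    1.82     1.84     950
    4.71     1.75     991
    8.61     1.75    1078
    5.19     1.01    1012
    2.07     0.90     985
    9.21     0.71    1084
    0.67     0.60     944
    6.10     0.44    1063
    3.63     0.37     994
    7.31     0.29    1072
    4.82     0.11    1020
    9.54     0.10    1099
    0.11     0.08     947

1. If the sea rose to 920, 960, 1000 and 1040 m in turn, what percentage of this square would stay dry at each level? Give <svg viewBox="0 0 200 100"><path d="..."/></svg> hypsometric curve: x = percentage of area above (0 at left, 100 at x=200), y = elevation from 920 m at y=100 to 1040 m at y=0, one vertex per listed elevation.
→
<svg viewBox="0 0 200 100"><path d="M132 100l-74-33-30-34-15-33"/></svg>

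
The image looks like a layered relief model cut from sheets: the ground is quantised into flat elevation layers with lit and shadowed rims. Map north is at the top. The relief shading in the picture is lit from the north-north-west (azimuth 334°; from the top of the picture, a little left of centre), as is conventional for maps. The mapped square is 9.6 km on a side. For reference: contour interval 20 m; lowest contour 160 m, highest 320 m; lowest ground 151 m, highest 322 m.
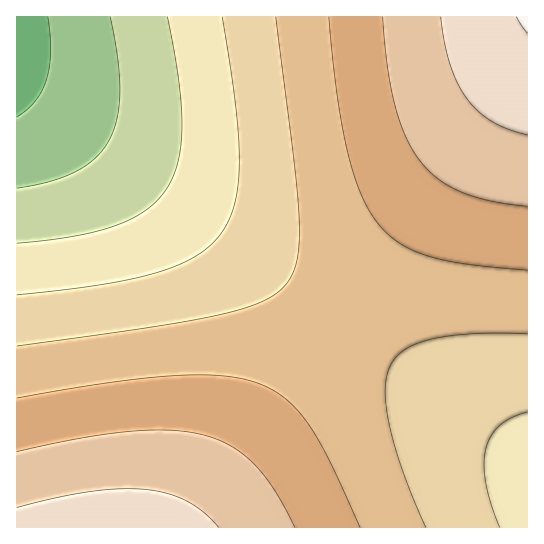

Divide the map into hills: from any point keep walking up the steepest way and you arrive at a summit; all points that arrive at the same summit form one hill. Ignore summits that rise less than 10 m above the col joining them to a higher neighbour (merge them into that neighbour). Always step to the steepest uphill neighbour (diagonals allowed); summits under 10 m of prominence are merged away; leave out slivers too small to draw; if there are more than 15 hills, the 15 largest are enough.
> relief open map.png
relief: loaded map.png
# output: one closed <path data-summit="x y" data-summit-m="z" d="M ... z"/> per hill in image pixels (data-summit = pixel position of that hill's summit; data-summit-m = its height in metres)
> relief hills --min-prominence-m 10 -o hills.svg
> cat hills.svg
<path data-summit="107 527" data-summit-m="312" d="M17 84l0 444 511-1 0-69-2-2z"/><path data-summit="527 17" data-summit-m="322" d="M527 16l-510 0-1 67 511 374z"/>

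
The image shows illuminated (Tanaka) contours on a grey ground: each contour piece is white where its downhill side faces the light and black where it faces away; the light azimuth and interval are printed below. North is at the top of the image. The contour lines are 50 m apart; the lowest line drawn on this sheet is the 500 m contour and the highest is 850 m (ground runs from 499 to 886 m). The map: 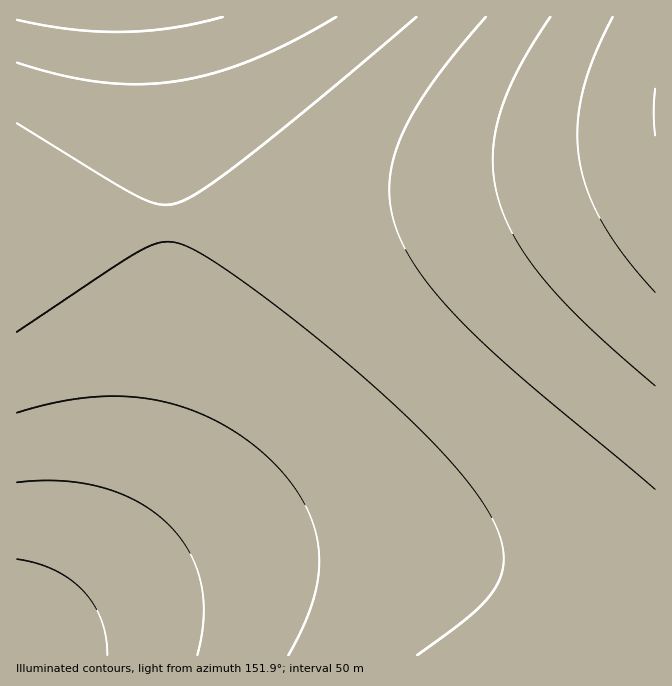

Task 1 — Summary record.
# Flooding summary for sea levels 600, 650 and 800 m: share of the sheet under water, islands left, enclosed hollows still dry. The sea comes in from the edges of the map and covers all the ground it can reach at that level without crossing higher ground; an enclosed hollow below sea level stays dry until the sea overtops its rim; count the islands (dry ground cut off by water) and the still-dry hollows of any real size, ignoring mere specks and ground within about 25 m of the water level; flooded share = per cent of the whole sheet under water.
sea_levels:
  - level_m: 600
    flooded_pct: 11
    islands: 0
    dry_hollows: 0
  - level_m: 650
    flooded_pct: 22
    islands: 0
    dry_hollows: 0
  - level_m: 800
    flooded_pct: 92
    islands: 0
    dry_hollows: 0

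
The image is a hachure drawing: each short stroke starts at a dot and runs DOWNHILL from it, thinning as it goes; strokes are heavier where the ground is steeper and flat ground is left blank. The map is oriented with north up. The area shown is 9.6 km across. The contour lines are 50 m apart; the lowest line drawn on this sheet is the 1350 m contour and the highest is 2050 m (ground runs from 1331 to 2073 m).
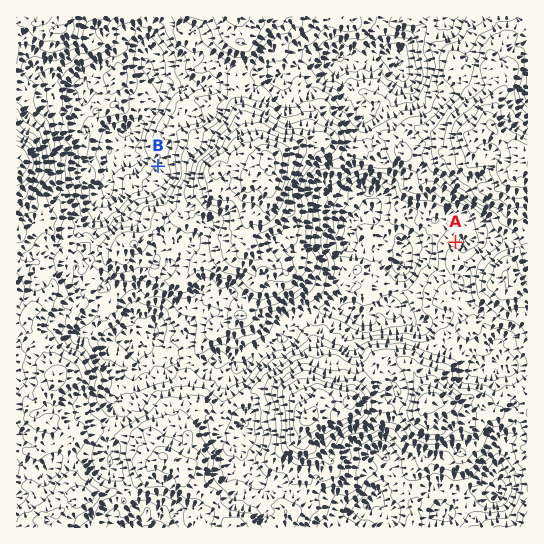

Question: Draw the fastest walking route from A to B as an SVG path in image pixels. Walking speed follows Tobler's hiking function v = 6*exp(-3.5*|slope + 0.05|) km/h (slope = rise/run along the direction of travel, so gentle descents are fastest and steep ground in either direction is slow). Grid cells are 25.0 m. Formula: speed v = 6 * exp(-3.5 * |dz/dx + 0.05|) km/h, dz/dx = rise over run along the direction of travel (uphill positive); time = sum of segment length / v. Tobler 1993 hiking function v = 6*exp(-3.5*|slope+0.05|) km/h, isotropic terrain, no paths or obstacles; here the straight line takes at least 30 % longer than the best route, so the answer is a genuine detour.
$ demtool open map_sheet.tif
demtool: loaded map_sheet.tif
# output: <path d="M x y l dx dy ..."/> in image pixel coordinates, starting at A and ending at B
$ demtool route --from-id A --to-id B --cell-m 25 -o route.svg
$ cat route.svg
<path d="M455 242l-1-3 0-8 3-5 0-11-2-2-5-6-8-4-12-12-3-1-6 0-3-1-4-4-3-7-8-8-13-7-1-1-3-7-1-1-6-3-2 0-19-9-3 0-2-1-6-6-2-5-6-5-13-7-4-4-5-3-14 0-5 3-8 0-3 1-4 0-2-1-7-7-16-8-3 0-13-6-5 0-6 2-10 11-6 11-2 2-14 7-9 0-5 3-7 0-3 1-2 4 0 9-2 3-5 5-7 14-1 1"/>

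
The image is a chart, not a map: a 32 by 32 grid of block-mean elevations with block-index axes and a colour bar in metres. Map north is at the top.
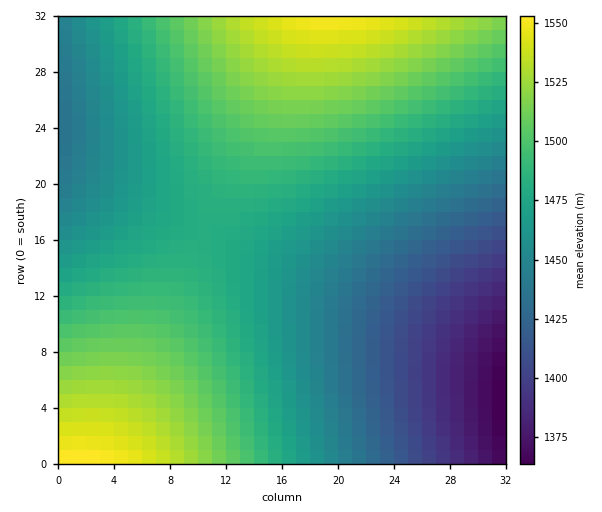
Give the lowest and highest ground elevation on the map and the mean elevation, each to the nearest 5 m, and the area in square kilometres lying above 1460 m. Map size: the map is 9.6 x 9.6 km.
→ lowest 1360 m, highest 1555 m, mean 1470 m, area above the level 60.7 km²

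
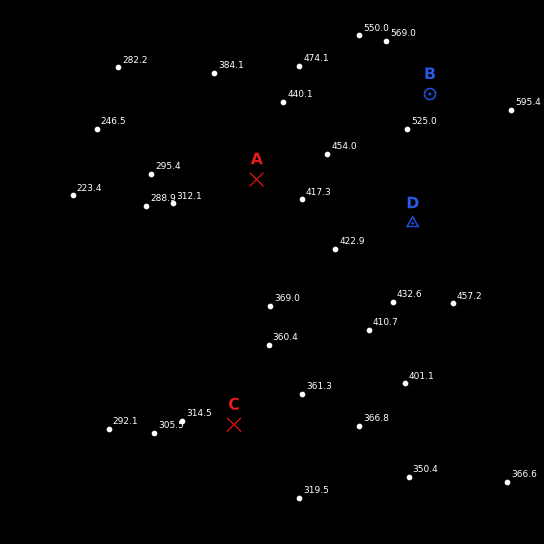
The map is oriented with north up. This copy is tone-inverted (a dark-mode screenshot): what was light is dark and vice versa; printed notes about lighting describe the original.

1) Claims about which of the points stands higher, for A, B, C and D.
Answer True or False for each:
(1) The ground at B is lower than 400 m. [False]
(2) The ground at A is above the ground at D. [False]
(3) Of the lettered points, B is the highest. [True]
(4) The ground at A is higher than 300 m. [True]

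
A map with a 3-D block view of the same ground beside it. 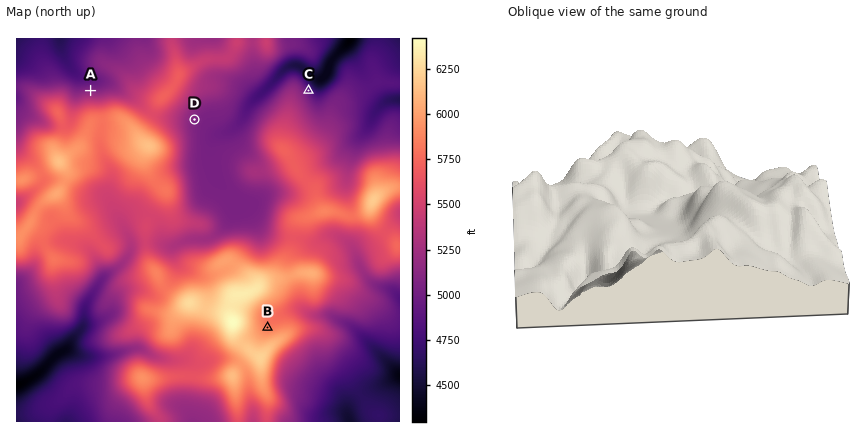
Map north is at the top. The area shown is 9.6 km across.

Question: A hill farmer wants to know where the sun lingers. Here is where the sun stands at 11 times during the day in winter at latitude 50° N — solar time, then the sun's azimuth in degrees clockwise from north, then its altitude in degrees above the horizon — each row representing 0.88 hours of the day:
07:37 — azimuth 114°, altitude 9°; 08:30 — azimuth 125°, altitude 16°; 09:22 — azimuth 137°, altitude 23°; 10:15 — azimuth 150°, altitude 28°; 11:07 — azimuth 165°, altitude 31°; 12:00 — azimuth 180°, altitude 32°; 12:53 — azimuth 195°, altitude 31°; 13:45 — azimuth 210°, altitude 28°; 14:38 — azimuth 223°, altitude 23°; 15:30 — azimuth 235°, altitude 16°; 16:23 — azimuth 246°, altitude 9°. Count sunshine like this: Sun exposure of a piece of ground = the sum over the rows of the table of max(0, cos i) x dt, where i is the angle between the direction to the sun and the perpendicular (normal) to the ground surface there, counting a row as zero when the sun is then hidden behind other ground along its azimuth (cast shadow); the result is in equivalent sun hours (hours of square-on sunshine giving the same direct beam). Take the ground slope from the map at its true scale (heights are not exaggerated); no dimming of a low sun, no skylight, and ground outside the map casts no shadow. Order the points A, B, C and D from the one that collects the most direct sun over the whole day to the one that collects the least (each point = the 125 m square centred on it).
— D > B > C > A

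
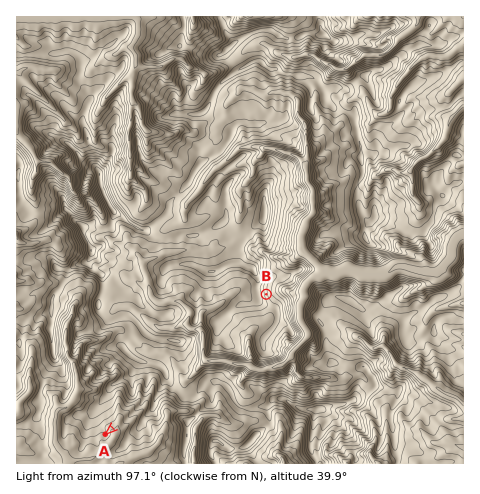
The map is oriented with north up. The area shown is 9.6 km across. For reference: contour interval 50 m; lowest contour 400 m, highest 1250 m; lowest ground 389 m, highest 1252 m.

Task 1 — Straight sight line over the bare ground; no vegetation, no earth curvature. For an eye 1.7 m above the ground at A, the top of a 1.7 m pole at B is out of sight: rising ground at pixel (129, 414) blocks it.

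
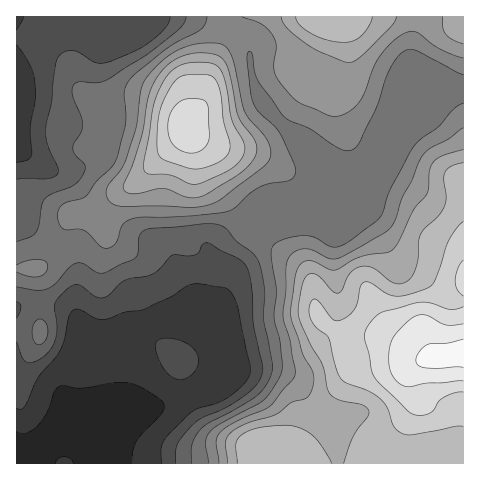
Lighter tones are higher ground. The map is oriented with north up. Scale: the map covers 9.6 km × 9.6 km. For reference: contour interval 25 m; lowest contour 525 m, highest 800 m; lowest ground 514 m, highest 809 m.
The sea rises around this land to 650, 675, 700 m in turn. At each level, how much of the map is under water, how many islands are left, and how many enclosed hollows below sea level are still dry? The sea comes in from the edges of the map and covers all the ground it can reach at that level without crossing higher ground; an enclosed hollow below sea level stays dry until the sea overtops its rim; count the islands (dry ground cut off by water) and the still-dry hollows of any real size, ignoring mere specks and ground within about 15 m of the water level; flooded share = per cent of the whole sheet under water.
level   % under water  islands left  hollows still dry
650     62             1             0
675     71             1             0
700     79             1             0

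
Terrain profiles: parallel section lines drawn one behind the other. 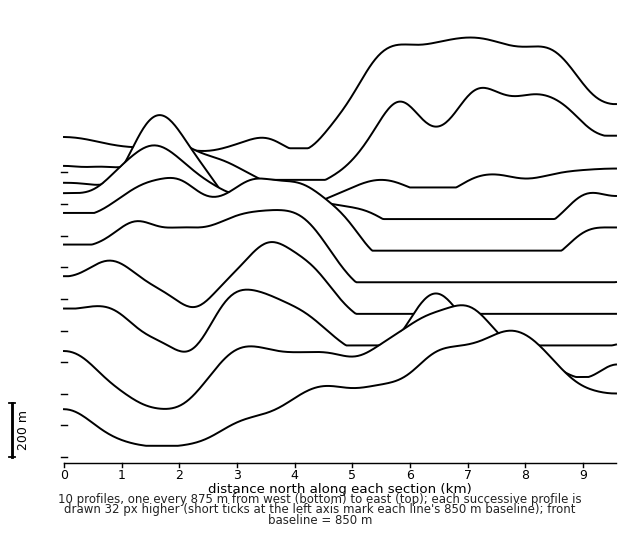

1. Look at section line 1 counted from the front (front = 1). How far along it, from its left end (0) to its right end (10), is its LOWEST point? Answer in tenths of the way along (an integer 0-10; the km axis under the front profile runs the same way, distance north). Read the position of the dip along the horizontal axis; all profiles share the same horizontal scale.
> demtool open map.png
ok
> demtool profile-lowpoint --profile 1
2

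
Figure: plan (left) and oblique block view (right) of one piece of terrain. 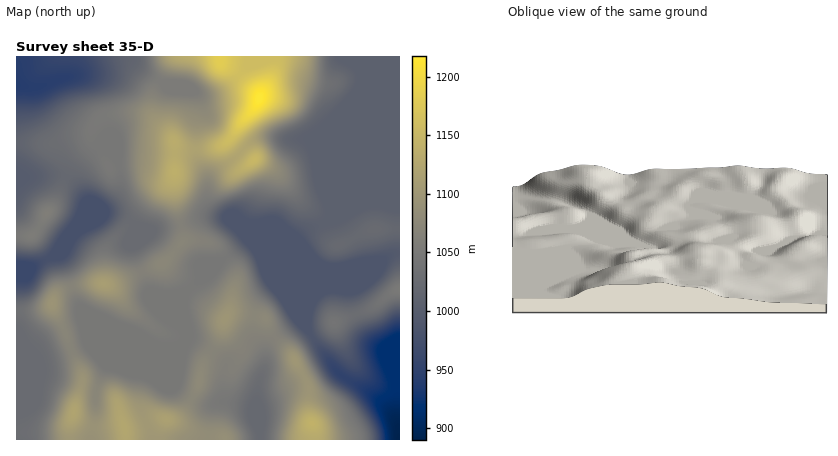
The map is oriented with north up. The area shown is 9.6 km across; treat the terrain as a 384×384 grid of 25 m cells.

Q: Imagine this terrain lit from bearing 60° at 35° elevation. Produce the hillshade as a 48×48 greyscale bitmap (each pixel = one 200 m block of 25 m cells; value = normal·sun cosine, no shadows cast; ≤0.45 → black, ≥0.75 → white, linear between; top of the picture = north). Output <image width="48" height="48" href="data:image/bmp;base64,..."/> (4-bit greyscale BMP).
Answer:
<image width="48" height="48" href="data:image/bmp;base64,Qk32BAAAAAAAAHYAAAAoAAAAMAAAADAAAAABAAQAAAAAAIAEAAATCwAAEwsAABAAAAAAAAAAAAAAABEREQAiIiIAMzMzAERERABVVVUAZmZmAHd3dwCIiIgAmZmZAKqqqgC7u7sAzMzMAN3d3QDu7u4A////AGZTI1ZmVEaIdmZmd2eKuWMiNFaKqZvvyWZTI1Z2VEaIZVZ3d3eaqGQiI1ebqZz+uGZUIkeHVEeHZWeJiIial2QyI2m7qb79l2ZkMkeYU1iHZ4mZmIiJh2QyJHq7qt/qdmZlMkeoQ1iYiamHiHd4d1QzNXmqvf64ZmZlQ0eYRHmZmpdmZ3Znd1QzRXms3uuGZmZlREWIZpqZmHZUV3Znd1Q0RHrv7Kdnd2ZmVDR5iJmIdmZUV3Znd2QzRY3/t2Z4h2ZmUzSKmHdmZmZUV3dmd2QzNr/7ZFeZdmZmUzaah2ZmZmZlV3dmd2QiSe/HNHmpdmZlQ0eYZmZmZmZlVnZmZ2QzbP6ENpqoZmZlM1iHZmZmZmZmVmVmZ2VFnupCR5qXZmZUM2h2ZmZmZmZmVEVndmVozrUjWJh2ZmVDNHh2ZmZmVmdmUzRndmaL3HMkaIZmZlQyNoh2ZmVVZ3dmQzV3dmetyFIld2VVZlQiR5hmZURXh2ZlREV3d2nNllNGd2VWZmQzWJdkQ0V4hmZlVVVoiIvrdmRXiHZWZXUzaZZCI1eYdmZmVlVoia3IZmZniHZWVXYyaIUyNXiYZmZmZmVnmsyWZmZ3d2ZVVXUiWHU0V4mXZVZmZmVnnNpmZmZmZmZlRWZDaHVFeJmHVVZ3dmVnrcdmZmZmZmZlVWVFd2VWeZmGVWd3dmZnvaZmZmZmZmZmVUNFd1RGeJmGVmd3ZmZ4vIZmZmVEVmZmVSJGdlRFeIh2ZmZ3ZmaKynZmZmQ0VmVVVjNoh2VFZ3dmZVVmZnm8p2ZmZkNGZmZVVlZ4mGZWZndmZURneJvKdmZmZUVmZmZmZmZniHZmVVZmZURnibynZmZmVFZmZmZnd2VWiIdmZUVlVDNniap2ZmZURFZmZmZ3d1RGiZh2ZDNEMiNniJhlRFVDRWd2ZmZ3d1VWial2UiMyISRnd3ZURERDRnh2ZmZmZlVmeJhkITMhEjRoh1REREREV4h2ZmZmZmZmZ4dTIkQhI0V4l0I0RERFeJhmZmZmZmZlVmZDNFQiNEV5ljI0VURXmZdmZmZmZmZVVWVURWQzREWJhjM0VVZ5qpdmZmZmZlVUVVVUVmQ0REaIdTRFRXqqqodmZmZmZlVFVlVVZmQ0REZ3ZDRWVq3bqYZmZmZmZlVVZlVWZmQ0REV3ZEVneL7amHZmZmZmZmZmZlVWZmQ0REaJdlVWeby4d2ZmZmZmZmZmZlVWZlRERFeZh2Q1aJl2ZmZmZmZmZndmZlVWZlREVWiZd2MSVnZVVmZmZmZmZnd2ZmZmZlVEVniId1ISRWZVZ4d2ZmZmZod2ZmZmdmZVZ4iIdkISJGd3iZh2ZmZmZod2Zmd3d3ZmeIiHdTERI2iaq6h2ZmZmZnd2Znd3dmZVZ3d3UwASJHmru6mHd2ZmZmZmZndmZVVVZmZVIAAjRnmrupmXeHZmZmZmZmZVREVVVEMyAAJGZniaqZqoiHZmZmZmZmVUREVVMREhABR3d3eJmJu5h2ZmZmZVVVVUREVUEAEiIjV3dmd4iKy5dmZmZg=="/>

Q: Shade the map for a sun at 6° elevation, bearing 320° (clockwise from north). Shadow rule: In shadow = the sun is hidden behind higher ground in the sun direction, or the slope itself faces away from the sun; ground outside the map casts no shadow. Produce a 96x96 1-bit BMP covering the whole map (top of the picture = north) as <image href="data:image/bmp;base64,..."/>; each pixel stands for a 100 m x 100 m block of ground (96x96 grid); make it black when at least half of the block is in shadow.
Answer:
<image width="96" height="96" href="data:image/bmp;base64,Qk2+BAAAAAAAAD4AAAAoAAAAYAAAAGAAAAABAAEAAAAAAIAEAAATCwAAEwsAAAIAAAAAAAAA////AAAAAAAAAAAAAAAAAAAAAPgAAAAAAAAAAAAAAHgAAAAAAAAAAAAAACAAAAAAAAAAAAAAAAAAAAAAAAAAAAAAAAAAAAAAAAAAAAAAAAAAAAAAAAAAAAAAAAAAAAAAAAAAAAAAAAAAAAAAAAAAAAAAAAAAAAAAAAAAAAAAAAAAAAAAAAAAAAAAAAAAAAAAAAAAAAAAAAAAAAAAAAAAAAAAAAAAAAAAAAAAAAAAAAAAAAAAAAAAAAAAAAAAAAAAAAAAAAAAAAAAAAAAAAAAAAAAAAAAAAAAAAAAAAAAAAAAAAAAAAAAAAAAAAAAAAAAAAAAAAAAAAAAAAAAAAAAAAAAAAAAAAAAAAAAAAAAAAAAAAAAAAAAAAAAAfgAAAAAAAAAAAAAB/8AAAAAAAAAAAAAH/8AAAAAAAAAAAAAP/8AAAAAAAAAAAAAP/8AAAAAAAAAAAAAH/8AAAAAAAAAAAAAD/8AAAAAAAAAAAAAB/8AAAAAAAAAAAAAAP8AAAAAAAAAAAAAAD8AAAAAAAAAAAAAAB8AAAAAAAAAAAAAAA8AAAAAAAAAAAAAAAcAAAAAAAAAAAAAAAAAAAAAAAAAAAAAAAAAAAAAAAAAAAAAAAAAAAAAAAAAAAAAAAAAAAAAAAAAAAAAAAAAAAAAAAAAAAAAAAAAAAAAAAAAAAAAAAAAAAAAAAAAAAAAAAAAAAAAAAAAAAAAAAA/AAAAAAAAAAAA4AD/wAAAAAAAAAAAcAD/4AAAAAAAAAAAAAD/4AAAAAAAAAAAAAC/8AAAAAAAAAAAAAAP+AAAAAAAAAAAAAAD/AAAAAAAAAAAAAAB/AAAAAAAAAAAAAAB/gAAAAAAAAAAAAAA/gAAAAAAAAAAAAAA/gAAAAAAAAAAAAAAfgAAAAA4BAAAAAAAPwAAAAh//4AAAAAAHwAAADz//4AAAAAABwAAAH5//8AAAAAAAwAAAH5//8AAAAAAAAAAAH4//8AAAAAAAAAAAH4f/8AAAAAAAAAAAD4P/8AAAAAAAAAAAB4H/8AAAAAAAAAAABwD/8AAAAAAAAAAAAwB/8AAAAAAAAAAAAAA/4AAAAAAAAAAAAAAP4AAAAAAAAAAAAAAH4AAAAAAAAAAAAAADwPAAAAAAAAAAAAAAj/gAAAAAAAAAAAOAP/wAAAAAAAAAAAHAf/wAAAAAAAAAAAHw//4AAAAAAAAAAAD///4AAAAAAAAAAAB///4AAAAAAAAAAAB///4AAAAAAAAAAAA///4AAAAAAAAAAAAf//4AAAAAAAAAAAAP//4AAAAAAAAAAAAH//4AAAAAAAAAAAAD//4AAAAAAAAAAAAB//4AAAAAAAAAAAAA//4AAAAAAAAAAAAAf/4AAAAAAAAAAAAAAP4AAAAAAAAAAAAAAD4AAAAAAAAAAAAAAB4AAAAAAAAAAAAAAB4AAAAAAAAAAAAAAA4AAAAAAAAAHAAAAA8AAAAAAAAAPAAAAA8AAAAAAAAAOAAAAA8AAAAAAAAAEAAAAB8AAAAAAAAAAAAAAB8AAAAAAAAAAAAAAA4AAA="/>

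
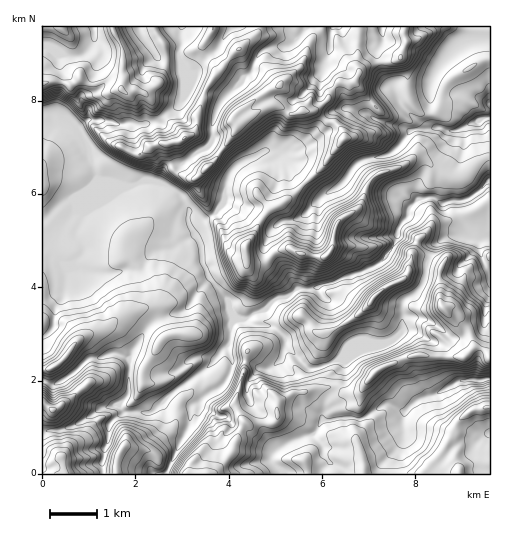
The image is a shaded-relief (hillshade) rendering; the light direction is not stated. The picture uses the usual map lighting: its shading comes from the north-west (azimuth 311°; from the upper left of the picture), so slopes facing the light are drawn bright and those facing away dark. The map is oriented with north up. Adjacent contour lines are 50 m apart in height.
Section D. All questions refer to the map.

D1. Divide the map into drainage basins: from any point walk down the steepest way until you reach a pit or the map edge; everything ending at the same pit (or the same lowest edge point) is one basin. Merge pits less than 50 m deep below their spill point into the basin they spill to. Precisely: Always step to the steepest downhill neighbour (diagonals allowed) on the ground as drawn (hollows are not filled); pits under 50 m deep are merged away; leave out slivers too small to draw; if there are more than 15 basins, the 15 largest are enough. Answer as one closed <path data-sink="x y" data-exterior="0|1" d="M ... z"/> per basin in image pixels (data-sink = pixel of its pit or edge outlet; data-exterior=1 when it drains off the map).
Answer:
<path data-sink="479 121" data-exterior="0" d="M153 26l-41 1 10 23 2 29-3 10-13-7-19 2-9-6-9 8-14-5-15 3 1 390 170 0 18-20 13-31 9 2 22-3 3-5 0-15 14-8 31-6 12 0 10 4 14 0 18-22 38-15 49 2 13-10 7 2 6 7-1-94-5 7-18 5-6 14-8 10-2 6-6 4-4-8 1-34-3-3-13-6-13-1-5 19-5 5-11 5-8-17-15-20-16-3-20 1 2-12 4-13 22-15 6-20 9-11 26-8 11-8 11 0 21 15 7 4 9 0 20-18 10-4-1-97-5 1-32 17-9 11-4 20-4 6-13 0-12-13-3-7 0-22-6-14-36 9-5 3-7 13-15 0-9 15-16 13-23 3-11-8-7-1-12 5-23 15-5-5 9-10 28-20 11-5-16-16-18-6-4-11-5-3-29 37-11 28-1 15-4 5-7 3-29-26-10-17 13-11 7-18-2-19-9-14z"/><path data-sink="481 380" data-exterior="0" d="M477 347l-13 10-39-2-20 2-28 13-18 22-14 0-10-4-12 0-31 6-14 8 0 15-3 5-22 3-9-2-13 31-17 19 209 1 21-25 13-27 16-12 17-3 0-50-6-8z"/><path data-sink="489 181" data-exterior="1" d="M489 157l-9 3-20 18-9 0-7-4-21-15-11 0-11 8-26 8-9 11-6 20-22 15-4 13-2 12 20-1 16 3 15 20 8 17 11-5 5-5 5-19 13 1 13 6 3 3-1 34 2 7 3 1 5-4 2-6 8-10 6-14 18-5 6-8z"/><path data-sink="338 27" data-exterior="1" d="M359 26l-99 0-2 6-19 18 7 13 18 6 16 16-34 21-14 14 5 5 23-15 12-5 7 1 11 8 23-3 16-13 9-15 15 0 6-10-3-8 2-9z"/><path data-sink="181 27" data-exterior="1" d="M258 26l-104 1 1 5 9 14 2 19-7 18-13 11 10 17 29 26 7-3 4-5 1-15 7-21 7-13 20-24 27-24z"/><path data-sink="489 27" data-exterior="1" d="M489 26l-84 1-1 9 2 8-6 13 7 15 0 22 3 7 9 11 9 3 7-1 4-6 4-20 9-11 38-19z"/><path data-sink="94 27" data-exterior="1" d="M111 26l-68 0-1 57 15-2 14 5 9-8 9 6 19-2 13 7 3-10-2-29z"/><path data-sink="489 433" data-exterior="1" d="M489 408l-16 2-16 12-13 27-20 25 66-1z"/><path data-sink="382 27" data-exterior="1" d="M404 26l-44 0-4 38 2 6 2 2 5-5 9-4 26-4 6-15-2-8z"/>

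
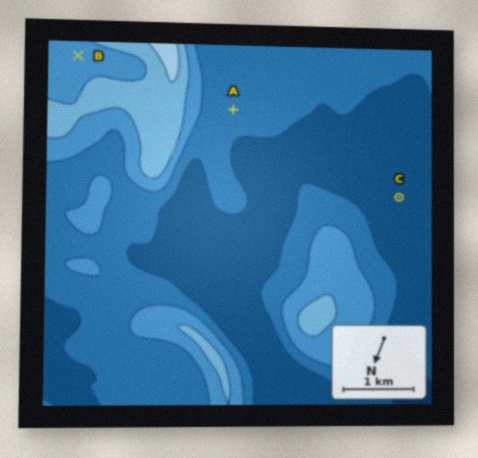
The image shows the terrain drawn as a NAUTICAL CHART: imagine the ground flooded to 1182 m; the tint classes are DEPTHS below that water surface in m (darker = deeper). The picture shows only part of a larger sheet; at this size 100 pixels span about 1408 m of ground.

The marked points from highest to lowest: B A C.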